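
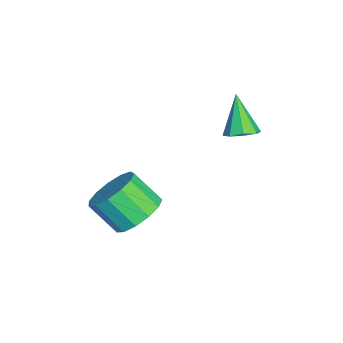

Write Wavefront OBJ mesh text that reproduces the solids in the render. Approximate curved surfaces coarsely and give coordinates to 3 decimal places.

v 1.567 -1.175 0.792
v 2.094 -1.848 0.354
v 1.761 -2.757 1.351
v 1.233 -2.085 1.788
v 2.426 -1.593 0.697
v 2.092 -2.503 1.694
v 2.485 -1.206 1.07
v 2.151 -2.116 2.067
v 2.252 -0.809 1.355
v 1.919 -1.719 2.352
v 1.802 -0.528 1.461
v 1.469 -1.438 2.457
v 1.277 -0.453 1.354
v 0.944 -1.362 2.351
v 0.844 -0.607 1.069
v 0.511 -1.516 2.065
v 0.641 -0.941 0.695
v 0.307 -1.851 1.692
v 0.731 -1.35 0.353
v 0.398 -2.259 1.35
v 1.087 -1.703 0.149
v 0.753 -2.613 1.146
v 1.595 -1.889 0.15
v 1.261 -2.798 1.147
v -1.794 2.006 2.221
v -1.49 2.5 2.491
v -2.626 1.774 3.579
v -1.901 2.636 2.263
v -2.25 2.403 2.01
v -2.332 1.938 1.88
v -2.099 1.513 1.95
v -1.687 1.377 2.178
v -1.339 1.61 2.431
v -1.257 2.075 2.561
f 2 1 5
f 2 5 3
f 3 5 6
f 3 6 4
f 5 1 7
f 5 7 6
f 6 7 8
f 6 8 4
f 7 1 9
f 7 9 8
f 8 9 10
f 8 10 4
f 9 1 11
f 9 11 10
f 10 11 12
f 10 12 4
f 11 1 13
f 11 13 12
f 12 13 14
f 12 14 4
f 13 1 15
f 13 15 14
f 14 15 16
f 14 16 4
f 15 1 17
f 15 17 16
f 16 17 18
f 16 18 4
f 17 1 19
f 17 19 18
f 18 19 20
f 18 20 4
f 19 1 21
f 19 21 20
f 20 21 22
f 20 22 4
f 21 1 23
f 21 23 22
f 22 23 24
f 22 24 4
f 23 1 2
f 23 2 24
f 24 2 3
f 24 3 4
f 26 25 28
f 26 28 27
f 28 25 29
f 28 29 27
f 29 25 30
f 29 30 27
f 30 25 31
f 30 31 27
f 31 25 32
f 31 32 27
f 32 25 33
f 32 33 27
f 33 25 34
f 33 34 27
f 34 25 26
f 34 26 27



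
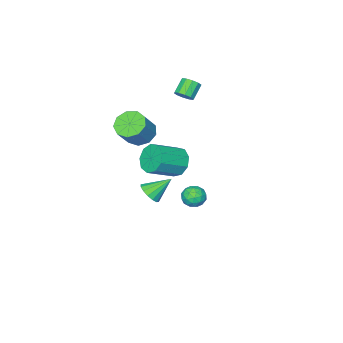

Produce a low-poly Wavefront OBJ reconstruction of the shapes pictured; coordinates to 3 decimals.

v -0.14 -2.964 -4.394
v 0.295 -3.251 -3.761
v -1.24 -2.276 -3.326
v 0.457 -2.867 -3.841
v 0.46 -2.51 -4.069
v 0.301 -2.274 -4.384
v 0.025 -2.223 -4.702
v -0.296 -2.37 -4.937
v -0.575 -2.677 -5.027
v -0.738 -3.061 -4.947
v -0.741 -3.419 -4.718
v -0.582 -3.655 -4.403
v -0.305 -3.706 -4.085
v 0.015 -3.558 -3.85
v -2.591 -2.634 3.045
v -2.191 -2.984 3.381
v -3.008 -3.197 4.132
v -3.409 -2.846 3.795
v -2.168 -2.618 3.51
v -2.985 -2.83 4.261
v -2.306 -2.257 3.461
v -3.123 -2.47 4.212
v -2.554 -2.041 3.253
v -3.371 -2.253 4.004
v -2.816 -2.05 2.965
v -3.633 -2.263 3.716
v -2.992 -2.283 2.708
v -3.809 -2.496 3.459
v -3.015 -2.65 2.579
v -3.832 -2.862 3.33
v -2.877 -3.01 2.628
v -3.694 -3.223 3.379
v -2.629 -3.227 2.836
v -3.446 -3.439 3.587
v -2.367 -3.217 3.124
v -3.184 -3.43 3.875
v 2.562 2.162 2.277
v 3.061 2.388 1.464
v 4.656 1.984 2.331
v 4.158 1.758 3.143
v 2.99 2.932 1.848
v 4.586 2.529 2.715
v 2.719 3.117 2.433
v 4.314 2.713 3.3
v 2.375 2.854 2.944
v 3.97 2.45 3.811
v 2.118 2.268 3.144
v 3.713 1.864 4.01
v 2.069 1.632 2.937
v 3.665 1.228 3.804
v 2.251 1.244 2.422
v 3.847 0.84 3.288
v 2.579 1.286 1.838
v 4.174 0.882 2.705
v 2.899 1.737 1.46
v 4.494 1.334 2.327
v -0.335 -3.905 0.366
v 0.238 -4.676 0.054
v 1.309 -4.425 1.402
v 0.735 -3.655 1.714
v 0.459 -4.086 -0.231
v 1.53 -3.836 1.118
v 0.309 -3.412 -0.237
v 1.379 -3.162 1.112
v -0.143 -2.969 0.04
v 0.927 -2.718 1.388
v -0.685 -2.963 0.468
v 0.385 -2.713 1.817
v -1.063 -3.399 0.849
v 0.007 -3.148 2.198
v -1.1 -4.071 1.004
v -0.03 -3.821 2.352
v -0.78 -4.666 0.86
v 0.291 -4.415 2.208
v -0.251 -4.905 0.484
v 0.819 -4.654 1.833
v 3.136 4.209 1.138
v 3.533 4.305 0.513
v 2.427 3.415 0.567
v 2.824 3.511 -0.058
v 3.13 3.166 0.528
v 3.568 3.657 0.882
v 2.392 4.063 0.198
v 2.83 4.554 0.552
v 3.072 4.215 -0.068
v 3.529 3.661 0.136
v 2.431 4.059 0.944
v 2.888 3.505 1.148
v 3.397 4.327 0.876
v 2.563 3.393 0.204
v 2.743 3.191 0.549
v 2.976 3.247 0.182
v 3.418 3.946 1.092
v 3.651 4.002 0.725
v 3.414 3.333 0.734
v 2.309 3.718 0.355
v 2.542 3.774 -0.012
v 2.984 4.473 0.898
v 3.217 4.529 0.531
v 2.546 4.387 0.346
v 3.359 4.33 0.167
v 2.942 3.864 -0.169
v 2.688 4.188 -0.018
v 2.946 4.477 0.189
v 3.627 4.004 0.287
v 3.211 3.538 -0.049
v 3.391 3.335 0.296
v 3.648 3.623 0.503
v 3.357 3.951 -0.055
v 2.749 4.182 1.129
v 2.333 3.716 0.793
v 2.312 4.097 0.577
v 2.569 4.385 0.784
v 3.018 3.856 1.249
v 2.601 3.39 0.913
v 3.014 3.243 0.891
v 3.272 3.532 1.098
v 2.603 3.769 1.135
f 2 1 4
f 2 4 3
f 4 1 5
f 4 5 3
f 5 1 6
f 5 6 3
f 6 1 7
f 6 7 3
f 7 1 8
f 7 8 3
f 8 1 9
f 8 9 3
f 9 1 10
f 9 10 3
f 10 1 11
f 10 11 3
f 11 1 12
f 11 12 3
f 12 1 13
f 12 13 3
f 13 1 14
f 13 14 3
f 14 1 2
f 14 2 3
f 16 15 19
f 16 19 17
f 17 19 20
f 17 20 18
f 19 15 21
f 19 21 20
f 20 21 22
f 20 22 18
f 21 15 23
f 21 23 22
f 22 23 24
f 22 24 18
f 23 15 25
f 23 25 24
f 24 25 26
f 24 26 18
f 25 15 27
f 25 27 26
f 26 27 28
f 26 28 18
f 27 15 29
f 27 29 28
f 28 29 30
f 28 30 18
f 29 15 31
f 29 31 30
f 30 31 32
f 30 32 18
f 31 15 33
f 31 33 32
f 32 33 34
f 32 34 18
f 33 15 35
f 33 35 34
f 34 35 36
f 34 36 18
f 35 15 16
f 35 16 36
f 36 16 17
f 36 17 18
f 38 37 41
f 38 41 39
f 39 41 42
f 39 42 40
f 41 37 43
f 41 43 42
f 42 43 44
f 42 44 40
f 43 37 45
f 43 45 44
f 44 45 46
f 44 46 40
f 45 37 47
f 45 47 46
f 46 47 48
f 46 48 40
f 47 37 49
f 47 49 48
f 48 49 50
f 48 50 40
f 49 37 51
f 49 51 50
f 50 51 52
f 50 52 40
f 51 37 53
f 51 53 52
f 52 53 54
f 52 54 40
f 53 37 55
f 53 55 54
f 54 55 56
f 54 56 40
f 55 37 38
f 55 38 56
f 56 38 39
f 56 39 40
f 58 57 61
f 58 61 59
f 59 61 62
f 59 62 60
f 61 57 63
f 61 63 62
f 62 63 64
f 62 64 60
f 63 57 65
f 63 65 64
f 64 65 66
f 64 66 60
f 65 57 67
f 65 67 66
f 66 67 68
f 66 68 60
f 67 57 69
f 67 69 68
f 68 69 70
f 68 70 60
f 69 57 71
f 69 71 70
f 70 71 72
f 70 72 60
f 71 57 73
f 71 73 72
f 72 73 74
f 72 74 60
f 73 57 75
f 73 75 74
f 74 75 76
f 74 76 60
f 75 57 58
f 75 58 76
f 76 58 59
f 76 59 60
f 77 114 93
f 114 88 117
f 93 117 82
f 114 117 93
f 77 93 89
f 93 82 94
f 89 94 78
f 93 94 89
f 77 89 98
f 89 78 99
f 98 99 84
f 89 99 98
f 77 98 110
f 98 84 113
f 110 113 87
f 98 113 110
f 77 110 114
f 110 87 118
f 114 118 88
f 110 118 114
f 78 94 105
f 94 82 108
f 105 108 86
f 94 108 105
f 82 117 95
f 117 88 116
f 95 116 81
f 117 116 95
f 88 118 115
f 118 87 111
f 115 111 79
f 118 111 115
f 87 113 112
f 113 84 100
f 112 100 83
f 113 100 112
f 84 99 104
f 99 78 101
f 104 101 85
f 99 101 104
f 80 106 92
f 106 86 107
f 92 107 81
f 106 107 92
f 80 92 90
f 92 81 91
f 90 91 79
f 92 91 90
f 80 90 97
f 90 79 96
f 97 96 83
f 90 96 97
f 80 97 102
f 97 83 103
f 102 103 85
f 97 103 102
f 80 102 106
f 102 85 109
f 106 109 86
f 102 109 106
f 81 107 95
f 107 86 108
f 95 108 82
f 107 108 95
f 79 91 115
f 91 81 116
f 115 116 88
f 91 116 115
f 83 96 112
f 96 79 111
f 112 111 87
f 96 111 112
f 85 103 104
f 103 83 100
f 104 100 84
f 103 100 104
f 86 109 105
f 109 85 101
f 105 101 78
f 109 101 105



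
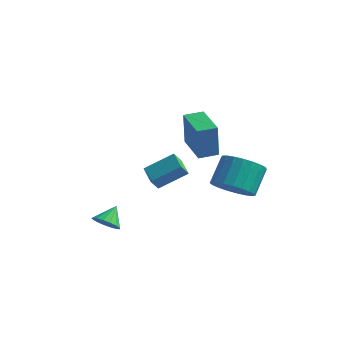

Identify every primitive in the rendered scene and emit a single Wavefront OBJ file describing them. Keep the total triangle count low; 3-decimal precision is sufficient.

v -0.258 -3.672 -2.337
v 0.06 -3.256 -2.816
v -0.262 -2.848 -1.623
v -0.272 -3.208 -2.873
v -0.6 -3.266 -2.808
v -0.85 -3.417 -2.635
v -0.965 -3.626 -2.393
v -0.917 -3.846 -2.138
v -0.719 -4.027 -1.929
v -0.415 -4.126 -1.813
v -0.076 -4.121 -1.818
v 0.222 -4.013 -1.941
v 0.41 -3.827 -2.154
v 0.445 -3.606 -2.41
v 0.318 -3.4 -2.649
v 3.62 0.712 -0.988
v 4.657 0.519 -0.711
v 4.556 1.636 0.445
v 3.52 1.828 0.168
v 4.702 0.845 -1.022
v 4.601 1.962 0.133
v 4.56 1.148 -1.328
v 4.459 2.265 -0.172
v 4.255 1.376 -1.574
v 4.154 2.493 -0.419
v 3.841 1.488 -1.72
v 3.74 2.605 -0.564
v 3.389 1.467 -1.738
v 3.288 2.584 -0.583
v 2.976 1.315 -1.627
v 2.875 2.432 -0.472
v 2.675 1.058 -1.406
v 2.575 2.175 -0.25
v 2.538 0.742 -1.112
v 2.437 1.859 0.044
v 2.588 0.42 -0.796
v 2.487 1.537 0.359
v 2.816 0.149 -0.514
v 2.715 1.266 0.641
v 3.183 -0.025 -0.313
v 3.082 1.092 0.842
v 3.626 -0.072 -0.23
v 3.525 1.045 0.926
v 4.068 0.017 -0.277
v 3.967 1.134 0.878
v 4.433 0.226 -0.447
v 4.332 1.343 0.708
v -1.19 1.796 -3.148
v -1.313 1.343 -2.5
v -2.048 2.453 -2.851
v -2.171 1.999 -2.204
v -0.129 2.781 -2.256
v -0.252 2.327 -1.609
v -0.987 3.437 -1.96
v -1.11 2.984 -1.312
v 1.45 0.076 1.724
v 1.465 -0.064 3.498
v 2.025 0.843 1.779
v 2.04 0.703 3.554
v 2.9 -1.003 1.626
v 2.915 -1.143 3.401
v 3.475 -0.236 1.682
v 3.49 -0.376 3.456
f 2 1 4
f 2 4 3
f 4 1 5
f 4 5 3
f 5 1 6
f 5 6 3
f 6 1 7
f 6 7 3
f 7 1 8
f 7 8 3
f 8 1 9
f 8 9 3
f 9 1 10
f 9 10 3
f 10 1 11
f 10 11 3
f 11 1 12
f 11 12 3
f 12 1 13
f 12 13 3
f 13 1 14
f 13 14 3
f 14 1 15
f 14 15 3
f 15 1 2
f 15 2 3
f 17 16 20
f 17 20 18
f 18 20 21
f 18 21 19
f 20 16 22
f 20 22 21
f 21 22 23
f 21 23 19
f 22 16 24
f 22 24 23
f 23 24 25
f 23 25 19
f 24 16 26
f 24 26 25
f 25 26 27
f 25 27 19
f 26 16 28
f 26 28 27
f 27 28 29
f 27 29 19
f 28 16 30
f 28 30 29
f 29 30 31
f 29 31 19
f 30 16 32
f 30 32 31
f 31 32 33
f 31 33 19
f 32 16 34
f 32 34 33
f 33 34 35
f 33 35 19
f 34 16 36
f 34 36 35
f 35 36 37
f 35 37 19
f 36 16 38
f 36 38 37
f 37 38 39
f 37 39 19
f 38 16 40
f 38 40 39
f 39 40 41
f 39 41 19
f 40 16 42
f 40 42 41
f 41 42 43
f 41 43 19
f 42 16 44
f 42 44 43
f 43 44 45
f 43 45 19
f 44 16 46
f 44 46 45
f 45 46 47
f 45 47 19
f 46 16 17
f 46 17 47
f 47 17 18
f 47 18 19
f 49 51 48
f 52 49 48
f 48 51 50
f 50 52 48
f 49 55 51
f 53 49 52
f 53 55 49
f 51 55 50
f 54 52 50
f 50 55 54
f 54 53 52
f 55 53 54
f 57 59 56
f 60 57 56
f 56 59 58
f 58 60 56
f 57 63 59
f 61 57 60
f 61 63 57
f 59 63 58
f 62 60 58
f 58 63 62
f 62 61 60
f 63 61 62



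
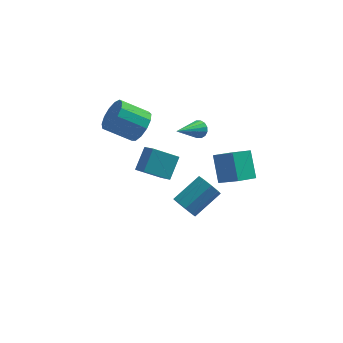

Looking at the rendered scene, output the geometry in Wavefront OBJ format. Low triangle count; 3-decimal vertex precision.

v -2.059 2.505 -1.779
v -1.558 3.606 -0.731
v -2.572 3.264 -2.331
v -2.072 4.365 -1.284
v -0.608 2.775 -2.756
v -0.108 3.876 -1.709
v -1.122 3.534 -3.309
v -0.621 4.635 -2.261
v 0.977 2.383 2.136
v 1.299 2.458 2.624
v -0.217 1.057 3.124
v 1.079 2.669 2.642
v 0.831 2.803 2.524
v 0.623 2.825 2.302
v 0.509 2.729 2.035
v 0.521 2.54 1.796
v 0.655 2.309 1.647
v 0.875 2.098 1.63
v 1.122 1.963 1.748
v 1.331 1.941 1.97
v 1.444 2.038 2.236
v 1.433 2.227 2.476
v -2.236 3.943 0.945
v -1.668 4.2 1.827
v -3.277 4.214 2.857
v -3.844 3.957 1.975
v -1.83 4.726 1.568
v -3.438 4.741 2.598
v -2.12 5.004 1.111
v -3.728 5.018 2.141
v -2.447 4.944 0.601
v -4.055 4.959 1.631
v -2.707 4.567 0.2
v -4.315 4.582 1.231
v -2.818 3.992 0.036
v -4.426 4.006 1.066
v -2.743 3.401 0.161
v -4.352 3.415 1.191
v -2.508 2.982 0.534
v -4.116 2.996 1.564
v -2.186 2.868 1.038
v -3.794 2.882 2.068
v -1.88 3.095 1.512
v -3.488 3.11 2.542
v -1.687 3.592 1.806
v -3.295 3.606 2.837
v 0.204 0.562 -3.146
v 0.676 -0.126 -3.052
v 2.067 0.969 -2.019
v 1.596 1.658 -2.114
v 0.821 0.146 -3.536
v 2.213 1.242 -2.503
v 0.678 0.614 -3.838
v 2.069 1.709 -2.806
v 0.313 1.057 -3.817
v 1.704 2.152 -2.784
v -0.103 1.269 -3.481
v 1.288 2.364 -2.449
v -0.375 1.15 -2.989
v 1.016 2.245 -1.957
v -0.376 0.756 -2.571
v 1.015 1.852 -1.538
v -0.105 0.272 -2.422
v 1.286 1.367 -1.389
v 0.31 -0.077 -2.611
v 1.702 1.019 -1.579
v 2.022 -3.376 2.842
v 3.014 -4.049 3.658
v 1.735 -2.256 4.115
v 2.727 -2.929 4.931
v 2.973 -2.571 2.349
v 3.965 -3.244 3.165
v 2.686 -1.451 3.622
v 3.678 -2.124 4.438
f 2 4 1
f 5 2 1
f 1 4 3
f 3 5 1
f 2 8 4
f 6 2 5
f 6 8 2
f 4 8 3
f 7 5 3
f 3 8 7
f 7 6 5
f 8 6 7
f 10 9 12
f 10 12 11
f 12 9 13
f 12 13 11
f 13 9 14
f 13 14 11
f 14 9 15
f 14 15 11
f 15 9 16
f 15 16 11
f 16 9 17
f 16 17 11
f 17 9 18
f 17 18 11
f 18 9 19
f 18 19 11
f 19 9 20
f 19 20 11
f 20 9 21
f 20 21 11
f 21 9 22
f 21 22 11
f 22 9 10
f 22 10 11
f 24 23 27
f 24 27 25
f 25 27 28
f 25 28 26
f 27 23 29
f 27 29 28
f 28 29 30
f 28 30 26
f 29 23 31
f 29 31 30
f 30 31 32
f 30 32 26
f 31 23 33
f 31 33 32
f 32 33 34
f 32 34 26
f 33 23 35
f 33 35 34
f 34 35 36
f 34 36 26
f 35 23 37
f 35 37 36
f 36 37 38
f 36 38 26
f 37 23 39
f 37 39 38
f 38 39 40
f 38 40 26
f 39 23 41
f 39 41 40
f 40 41 42
f 40 42 26
f 41 23 43
f 41 43 42
f 42 43 44
f 42 44 26
f 43 23 45
f 43 45 44
f 44 45 46
f 44 46 26
f 45 23 24
f 45 24 46
f 46 24 25
f 46 25 26
f 48 47 51
f 48 51 49
f 49 51 52
f 49 52 50
f 51 47 53
f 51 53 52
f 52 53 54
f 52 54 50
f 53 47 55
f 53 55 54
f 54 55 56
f 54 56 50
f 55 47 57
f 55 57 56
f 56 57 58
f 56 58 50
f 57 47 59
f 57 59 58
f 58 59 60
f 58 60 50
f 59 47 61
f 59 61 60
f 60 61 62
f 60 62 50
f 61 47 63
f 61 63 62
f 62 63 64
f 62 64 50
f 63 47 65
f 63 65 64
f 64 65 66
f 64 66 50
f 65 47 48
f 65 48 66
f 66 48 49
f 66 49 50
f 68 70 67
f 71 68 67
f 67 70 69
f 69 71 67
f 68 74 70
f 72 68 71
f 72 74 68
f 70 74 69
f 73 71 69
f 69 74 73
f 73 72 71
f 74 72 73



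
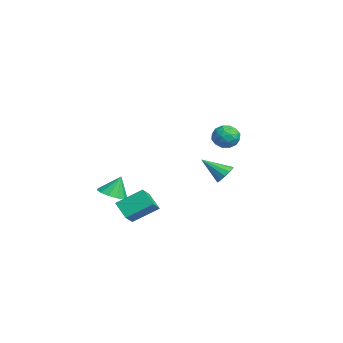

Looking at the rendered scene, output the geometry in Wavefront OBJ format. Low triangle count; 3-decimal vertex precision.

v -2.798 4.338 -2.562
v -2.498 3.837 -3.001
v -3.342 3.062 -1.478
v -2.207 3.943 -2.73
v -2.104 4.174 -2.406
v -2.22 4.457 -2.131
v -2.52 4.702 -1.994
v -2.909 4.832 -2.036
v -3.261 4.804 -2.246
v -3.467 4.629 -2.555
v -3.46 4.361 -2.867
v -3.243 4.086 -3.082
v -2.885 3.89 -3.132
v 1.742 3.419 1.514
v 2.248 3.972 1.87
v 2.192 2.468 2.35
v 2.698 3.021 2.706
v 1.876 3.084 2.808
v 1.598 3.672 2.291
v 2.842 2.768 1.929
v 2.564 3.356 1.412
v 2.928 3.57 2.127
v 2.331 3.765 2.671
v 2.109 2.675 1.549
v 1.512 2.87 2.093
v 1.955 3.779 1.619
v 2.485 2.661 2.601
v 2.002 2.698 2.661
v 2.299 3.023 2.871
v 1.573 3.602 1.866
v 1.871 3.928 2.076
v 1.652 3.406 2.627
v 2.569 2.512 2.144
v 2.867 2.838 2.354
v 2.141 3.417 1.349
v 2.438 3.742 1.559
v 2.788 3.034 1.593
v 2.653 3.868 1.979
v 2.917 3.309 2.47
v 3.002 3.16 2.013
v 2.838 3.506 1.709
v 2.302 3.983 2.299
v 2.566 3.424 2.79
v 2.083 3.461 2.85
v 1.92 3.806 2.546
v 2.701 3.746 2.449
v 1.874 3.016 1.43
v 2.138 2.457 1.921
v 2.52 2.634 1.674
v 2.357 2.979 1.37
v 1.523 3.131 1.75
v 1.787 2.572 2.241
v 1.602 2.934 2.511
v 1.438 3.28 2.207
v 1.739 2.694 1.771
v -3.421 -2.04 -3.819
v -2.503 -1.891 -3.826
v -3.499 -1.5 -2.541
v -2.725 -1.459 -4.023
v -3.167 -1.211 -4.155
v -3.69 -1.227 -4.18
v -4.128 -1.501 -4.09
v -4.341 -1.946 -3.915
v -4.263 -2.421 -3.709
v -3.917 -2.776 -3.538
v -3.413 -2.897 -3.456
v -2.913 -2.746 -3.49
v -2.573 -2.371 -3.628
v 2.981 -2.515 -2.381
v 3.774 -2.997 -1.737
v 3.109 -1.086 -1.47
v 3.903 -1.568 -0.825
v 3.837 -2.112 -3.135
v 4.631 -2.594 -2.49
v 3.966 -0.683 -2.223
v 4.759 -1.165 -1.579
f 2 1 4
f 2 4 3
f 4 1 5
f 4 5 3
f 5 1 6
f 5 6 3
f 6 1 7
f 6 7 3
f 7 1 8
f 7 8 3
f 8 1 9
f 8 9 3
f 9 1 10
f 9 10 3
f 10 1 11
f 10 11 3
f 11 1 12
f 11 12 3
f 12 1 13
f 12 13 3
f 13 1 2
f 13 2 3
f 14 51 30
f 51 25 54
f 30 54 19
f 51 54 30
f 14 30 26
f 30 19 31
f 26 31 15
f 30 31 26
f 14 26 35
f 26 15 36
f 35 36 21
f 26 36 35
f 14 35 47
f 35 21 50
f 47 50 24
f 35 50 47
f 14 47 51
f 47 24 55
f 51 55 25
f 47 55 51
f 15 31 42
f 31 19 45
f 42 45 23
f 31 45 42
f 19 54 32
f 54 25 53
f 32 53 18
f 54 53 32
f 25 55 52
f 55 24 48
f 52 48 16
f 55 48 52
f 24 50 49
f 50 21 37
f 49 37 20
f 50 37 49
f 21 36 41
f 36 15 38
f 41 38 22
f 36 38 41
f 17 43 29
f 43 23 44
f 29 44 18
f 43 44 29
f 17 29 27
f 29 18 28
f 27 28 16
f 29 28 27
f 17 27 34
f 27 16 33
f 34 33 20
f 27 33 34
f 17 34 39
f 34 20 40
f 39 40 22
f 34 40 39
f 17 39 43
f 39 22 46
f 43 46 23
f 39 46 43
f 18 44 32
f 44 23 45
f 32 45 19
f 44 45 32
f 16 28 52
f 28 18 53
f 52 53 25
f 28 53 52
f 20 33 49
f 33 16 48
f 49 48 24
f 33 48 49
f 22 40 41
f 40 20 37
f 41 37 21
f 40 37 41
f 23 46 42
f 46 22 38
f 42 38 15
f 46 38 42
f 57 56 59
f 57 59 58
f 59 56 60
f 59 60 58
f 60 56 61
f 60 61 58
f 61 56 62
f 61 62 58
f 62 56 63
f 62 63 58
f 63 56 64
f 63 64 58
f 64 56 65
f 64 65 58
f 65 56 66
f 65 66 58
f 66 56 67
f 66 67 58
f 67 56 68
f 67 68 58
f 68 56 57
f 68 57 58
f 70 72 69
f 73 70 69
f 69 72 71
f 71 73 69
f 70 76 72
f 74 70 73
f 74 76 70
f 72 76 71
f 75 73 71
f 71 76 75
f 75 74 73
f 76 74 75



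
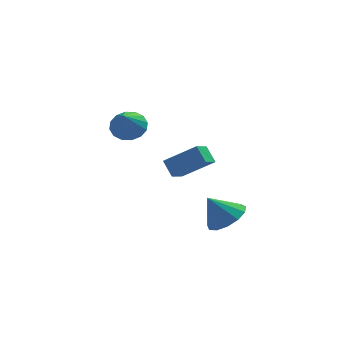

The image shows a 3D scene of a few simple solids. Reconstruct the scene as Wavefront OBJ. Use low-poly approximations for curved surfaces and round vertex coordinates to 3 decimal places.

v -1.213 3.337 2.56
v -0.53 3.657 3.013
v -1.487 2.223 3.76
v -0.889 3.898 3.156
v -1.335 3.989 3.138
v -1.748 3.906 2.966
v -2.018 3.669 2.685
v -2.072 3.344 2.371
v -1.896 3.017 2.107
v -1.537 2.776 1.965
v -1.091 2.685 1.982
v -0.678 2.769 2.154
v -0.408 3.005 2.435
v -0.354 3.33 2.75
v 2.084 0.722 1.539
v 1.723 1.314 2.217
v 0.623 1.025 0.496
v 0.262 1.617 1.175
v 2.578 1.543 1.085
v 2.217 2.135 1.764
v 1.117 1.846 0.043
v 0.756 2.438 0.721
v 2.787 -2.316 -0.242
v 3.519 -2.752 0.299
v 1.953 -2.244 0.942
v 3.61 -2.191 0.329
v 3.439 -1.67 0.178
v 3.062 -1.354 -0.107
v 2.596 -1.343 -0.435
v 2.192 -1.641 -0.702
v 1.976 -2.154 -0.822
v 2.017 -2.718 -0.759
v 2.303 -3.154 -0.531
v 2.742 -3.325 -0.212
v 3.196 -3.175 0.098
f 2 1 4
f 2 4 3
f 4 1 5
f 4 5 3
f 5 1 6
f 5 6 3
f 6 1 7
f 6 7 3
f 7 1 8
f 7 8 3
f 8 1 9
f 8 9 3
f 9 1 10
f 9 10 3
f 10 1 11
f 10 11 3
f 11 1 12
f 11 12 3
f 12 1 13
f 12 13 3
f 13 1 14
f 13 14 3
f 14 1 2
f 14 2 3
f 16 18 15
f 19 16 15
f 15 18 17
f 17 19 15
f 16 22 18
f 20 16 19
f 20 22 16
f 18 22 17
f 21 19 17
f 17 22 21
f 21 20 19
f 22 20 21
f 24 23 26
f 24 26 25
f 26 23 27
f 26 27 25
f 27 23 28
f 27 28 25
f 28 23 29
f 28 29 25
f 29 23 30
f 29 30 25
f 30 23 31
f 30 31 25
f 31 23 32
f 31 32 25
f 32 23 33
f 32 33 25
f 33 23 34
f 33 34 25
f 34 23 35
f 34 35 25
f 35 23 24
f 35 24 25



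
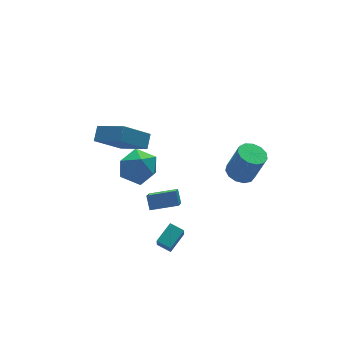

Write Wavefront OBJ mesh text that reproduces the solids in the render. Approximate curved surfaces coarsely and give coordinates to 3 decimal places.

v -1.92 4.436 -1.945
v -0.749 4.105 -2.021
v -2.431 2.555 -1.639
v -1.26 2.224 -1.715
v -1.647 2.879 -0.763
v -1.331 4.042 -0.952
v -1.849 2.618 -2.708
v -1.533 3.781 -2.897
v -0.704 2.982 -2.493
v -0.58 3.143 -1.291
v -2.6 3.517 -2.369
v -2.476 3.678 -1.167
v 1.158 -2.538 1.409
v 1.731 -3.039 1.133
v 2.196 -3.443 2.836
v 1.622 -2.942 3.111
v 1.928 -2.63 1.177
v 2.393 -3.033 2.879
v 1.88 -2.191 1.294
v 2.345 -2.595 2.996
v 1.603 -1.863 1.447
v 2.068 -2.266 3.15
v 1.185 -1.749 1.589
v 1.649 -2.152 3.291
v 0.757 -1.885 1.673
v 1.222 -2.289 3.375
v 0.457 -2.229 1.673
v 0.922 -2.633 3.376
v 0.379 -2.671 1.59
v 0.844 -3.075 3.292
v 0.549 -3.071 1.449
v 1.013 -3.474 3.151
v 0.911 -3.301 1.295
v 1.376 -3.705 2.997
v 1.352 -3.29 1.178
v 1.817 -3.693 2.88
v -1.286 -0.509 -2.026
v -1.14 0.085 -1.366
v -2.659 0.165 -2.33
v -2.514 0.76 -1.67
v -0.626 0.4 -2.99
v -0.481 0.995 -2.33
v -2 1.075 -3.294
v -1.854 1.669 -2.634
v -3.305 -3.165 -2.55
v -3.514 -3.513 -1.781
v -3.716 -2.472 -2.348
v -3.924 -2.821 -1.579
v -2.236 -2.679 -2.041
v -2.444 -3.028 -1.272
v -2.646 -1.987 -1.839
v -2.855 -2.335 -1.07
v -1.308 2.802 0.056
v -2.86 2.889 1.408
v -2.048 4.409 -0.897
v -3.6 4.496 0.455
v -0.78 3.384 0.625
v -2.332 3.471 1.977
v -1.52 4.991 -0.328
v -3.072 5.078 1.024
f 1 12 6
f 1 6 2
f 1 2 8
f 1 8 11
f 1 11 12
f 2 6 10
f 6 12 5
f 12 11 3
f 11 8 7
f 8 2 9
f 4 10 5
f 4 5 3
f 4 3 7
f 4 7 9
f 4 9 10
f 5 10 6
f 3 5 12
f 7 3 11
f 9 7 8
f 10 9 2
f 14 13 17
f 14 17 15
f 15 17 18
f 15 18 16
f 17 13 19
f 17 19 18
f 18 19 20
f 18 20 16
f 19 13 21
f 19 21 20
f 20 21 22
f 20 22 16
f 21 13 23
f 21 23 22
f 22 23 24
f 22 24 16
f 23 13 25
f 23 25 24
f 24 25 26
f 24 26 16
f 25 13 27
f 25 27 26
f 26 27 28
f 26 28 16
f 27 13 29
f 27 29 28
f 28 29 30
f 28 30 16
f 29 13 31
f 29 31 30
f 30 31 32
f 30 32 16
f 31 13 33
f 31 33 32
f 32 33 34
f 32 34 16
f 33 13 35
f 33 35 34
f 34 35 36
f 34 36 16
f 35 13 14
f 35 14 36
f 36 14 15
f 36 15 16
f 38 40 37
f 41 38 37
f 37 40 39
f 39 41 37
f 38 44 40
f 42 38 41
f 42 44 38
f 40 44 39
f 43 41 39
f 39 44 43
f 43 42 41
f 44 42 43
f 46 48 45
f 49 46 45
f 45 48 47
f 47 49 45
f 46 52 48
f 50 46 49
f 50 52 46
f 48 52 47
f 51 49 47
f 47 52 51
f 51 50 49
f 52 50 51
f 54 56 53
f 57 54 53
f 53 56 55
f 55 57 53
f 54 60 56
f 58 54 57
f 58 60 54
f 56 60 55
f 59 57 55
f 55 60 59
f 59 58 57
f 60 58 59



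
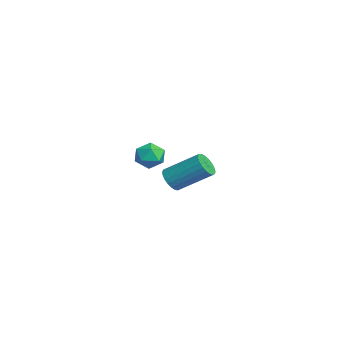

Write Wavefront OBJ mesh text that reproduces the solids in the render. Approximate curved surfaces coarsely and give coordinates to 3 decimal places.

v 3.381 -1.515 3.028
v 4.051 -1.351 3.339
v 3.809 -2.609 2.681
v 4.479 -2.445 2.992
v 3.875 -2.56 3.433
v 3.61 -1.884 3.648
v 4.25 -2.076 2.372
v 3.985 -1.4 2.587
v 4.588 -1.699 2.934
v 4.356 -1.997 3.59
v 3.504 -1.963 2.43
v 3.272 -2.261 3.086
v -2.275 0.135 -1.326
v -1.864 0.366 -1.857
v -1.255 1.935 -0.706
v -1.665 1.705 -0.174
v -2.119 0.505 -1.912
v -1.51 2.074 -0.76
v -2.401 0.58 -1.865
v -1.791 2.149 -0.713
v -2.661 0.578 -1.725
v -2.051 2.147 -0.573
v -2.854 0.499 -1.516
v -2.244 2.069 -0.364
v -2.947 0.358 -1.274
v -2.337 1.928 -0.122
v -2.924 0.178 -1.041
v -2.314 1.748 0.111
v -2.788 -0.009 -0.857
v -2.179 1.56 0.294
v -2.564 -0.172 -0.755
v -1.955 1.398 0.397
v -2.29 -0.281 -0.751
v -1.68 1.289 0.401
v -2.013 -0.318 -0.846
v -1.403 1.251 0.305
v -1.781 -0.277 -1.025
v -1.172 1.292 0.127
v -1.635 -0.165 -1.255
v -1.026 1.405 -0.104
v -1.6 -0.001 -1.498
v -0.99 1.569 -0.346
v -1.681 0.187 -1.711
v -1.071 1.757 -0.559
f 1 12 6
f 1 6 2
f 1 2 8
f 1 8 11
f 1 11 12
f 2 6 10
f 6 12 5
f 12 11 3
f 11 8 7
f 8 2 9
f 4 10 5
f 4 5 3
f 4 3 7
f 4 7 9
f 4 9 10
f 5 10 6
f 3 5 12
f 7 3 11
f 9 7 8
f 10 9 2
f 14 13 17
f 14 17 15
f 15 17 18
f 15 18 16
f 17 13 19
f 17 19 18
f 18 19 20
f 18 20 16
f 19 13 21
f 19 21 20
f 20 21 22
f 20 22 16
f 21 13 23
f 21 23 22
f 22 23 24
f 22 24 16
f 23 13 25
f 23 25 24
f 24 25 26
f 24 26 16
f 25 13 27
f 25 27 26
f 26 27 28
f 26 28 16
f 27 13 29
f 27 29 28
f 28 29 30
f 28 30 16
f 29 13 31
f 29 31 30
f 30 31 32
f 30 32 16
f 31 13 33
f 31 33 32
f 32 33 34
f 32 34 16
f 33 13 35
f 33 35 34
f 34 35 36
f 34 36 16
f 35 13 37
f 35 37 36
f 36 37 38
f 36 38 16
f 37 13 39
f 37 39 38
f 38 39 40
f 38 40 16
f 39 13 41
f 39 41 40
f 40 41 42
f 40 42 16
f 41 13 43
f 41 43 42
f 42 43 44
f 42 44 16
f 43 13 14
f 43 14 44
f 44 14 15
f 44 15 16



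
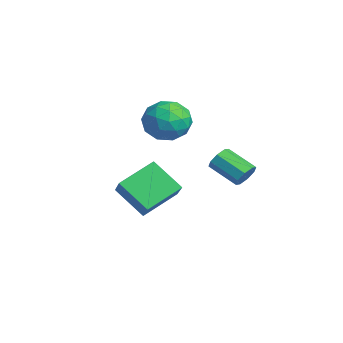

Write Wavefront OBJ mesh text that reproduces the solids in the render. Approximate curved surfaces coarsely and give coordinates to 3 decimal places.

v 3.212 2.638 -1.004
v 3.657 2.405 -0.591
v 2.532 1.55 0.138
v 2.088 1.782 -0.276
v 3.445 2.824 -0.427
v 2.32 1.969 0.302
v 3.097 3.134 -0.601
v 1.972 2.278 0.128
v 2.816 3.153 -1.011
v 1.691 2.298 -0.282
v 2.768 2.87 -1.418
v 1.643 2.015 -0.689
v 2.98 2.451 -1.582
v 1.855 1.596 -0.853
v 3.328 2.142 -1.408
v 2.203 1.286 -0.679
v 3.609 2.122 -0.998
v 2.484 1.267 -0.269
v -3.657 1.186 -0.321
v -3.173 1.799 0.63
v -2.007 0.081 -0.45
v -1.523 0.694 0.501
v -2.475 -0.064 0.679
v -3.495 0.618 0.758
v -1.685 1.262 -0.578
v -2.705 1.944 -0.499
v -1.954 1.845 0.471
v -2.442 1.026 1.247
v -2.738 0.854 -1.067
v -3.226 0.035 -0.291
v -3.56 1.589 0.166
v -1.62 0.291 0.014
v -2.179 -0.155 0.119
v -1.895 0.205 0.678
v -3.749 0.896 0.241
v -3.465 1.256 0.8
v -3.054 0.161 0.829
v -1.715 0.624 -0.62
v -1.431 0.984 -0.061
v -3.285 1.675 -0.498
v -3.001 2.035 0.061
v -2.126 1.719 -0.649
v -2.559 1.977 0.631
v -1.589 1.328 0.555
v -1.684 1.661 -0.079
v -2.284 2.063 -0.032
v -2.846 1.495 1.087
v -1.876 0.846 1.012
v -2.435 0.4 1.116
v -3.035 0.801 1.163
v -2.129 1.523 0.994
v -3.304 1.034 -0.832
v -2.334 0.385 -0.907
v -2.145 1.079 -0.983
v -2.745 1.48 -0.936
v -3.591 0.552 -0.375
v -2.621 -0.097 -0.451
v -2.896 -0.183 0.212
v -3.496 0.219 0.259
v -3.051 0.357 -0.814
v -1.298 -1.902 -3.31
v -1.806 -0.147 -2.448
v -0.125 -0.96 -4.535
v -0.634 0.795 -3.674
v -0.126 -2.055 -2.306
v -0.635 -0.3 -1.445
v 1.046 -1.113 -3.532
v 0.538 0.642 -2.67
f 2 1 5
f 2 5 3
f 3 5 6
f 3 6 4
f 5 1 7
f 5 7 6
f 6 7 8
f 6 8 4
f 7 1 9
f 7 9 8
f 8 9 10
f 8 10 4
f 9 1 11
f 9 11 10
f 10 11 12
f 10 12 4
f 11 1 13
f 11 13 12
f 12 13 14
f 12 14 4
f 13 1 15
f 13 15 14
f 14 15 16
f 14 16 4
f 15 1 17
f 15 17 16
f 16 17 18
f 16 18 4
f 17 1 2
f 17 2 18
f 18 2 3
f 18 3 4
f 19 56 35
f 56 30 59
f 35 59 24
f 56 59 35
f 19 35 31
f 35 24 36
f 31 36 20
f 35 36 31
f 19 31 40
f 31 20 41
f 40 41 26
f 31 41 40
f 19 40 52
f 40 26 55
f 52 55 29
f 40 55 52
f 19 52 56
f 52 29 60
f 56 60 30
f 52 60 56
f 20 36 47
f 36 24 50
f 47 50 28
f 36 50 47
f 24 59 37
f 59 30 58
f 37 58 23
f 59 58 37
f 30 60 57
f 60 29 53
f 57 53 21
f 60 53 57
f 29 55 54
f 55 26 42
f 54 42 25
f 55 42 54
f 26 41 46
f 41 20 43
f 46 43 27
f 41 43 46
f 22 48 34
f 48 28 49
f 34 49 23
f 48 49 34
f 22 34 32
f 34 23 33
f 32 33 21
f 34 33 32
f 22 32 39
f 32 21 38
f 39 38 25
f 32 38 39
f 22 39 44
f 39 25 45
f 44 45 27
f 39 45 44
f 22 44 48
f 44 27 51
f 48 51 28
f 44 51 48
f 23 49 37
f 49 28 50
f 37 50 24
f 49 50 37
f 21 33 57
f 33 23 58
f 57 58 30
f 33 58 57
f 25 38 54
f 38 21 53
f 54 53 29
f 38 53 54
f 27 45 46
f 45 25 42
f 46 42 26
f 45 42 46
f 28 51 47
f 51 27 43
f 47 43 20
f 51 43 47
f 62 64 61
f 65 62 61
f 61 64 63
f 63 65 61
f 62 68 64
f 66 62 65
f 66 68 62
f 64 68 63
f 67 65 63
f 63 68 67
f 67 66 65
f 68 66 67



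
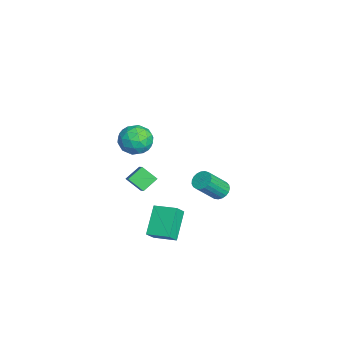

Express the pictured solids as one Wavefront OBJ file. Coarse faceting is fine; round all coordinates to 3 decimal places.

v 1.385 -2.222 0.041
v 1.014 -2.888 0.625
v 2.341 -2.151 0.73
v 1.969 -2.817 1.314
v 1.791 -2.883 -0.454
v 1.419 -3.549 0.13
v 2.746 -2.812 0.235
v 2.375 -3.478 0.819
v 2.483 -2.356 -3.302
v 1.326 -1.912 -2.197
v 3.059 -1.333 -3.109
v 1.903 -0.889 -2.004
v 2.937 -2.731 -2.676
v 1.781 -2.287 -1.571
v 3.514 -1.708 -2.483
v 2.357 -1.264 -1.378
v -1.48 1.154 -3.194
v -0.94 1.225 -3.364
v -0.441 0.277 -2.176
v -0.98 0.206 -2.006
v -0.968 1.403 -3.211
v -0.468 0.456 -2.022
v -1.083 1.539 -3.054
v -0.584 0.591 -1.866
v -1.268 1.607 -2.922
v -0.768 0.66 -1.733
v -1.488 1.598 -2.837
v -0.989 0.65 -1.648
v -1.708 1.511 -2.813
v -1.208 0.564 -1.625
v -1.888 1.363 -2.856
v -1.388 0.415 -1.667
v -1.997 1.179 -2.957
v -1.498 0.231 -1.768
v -2.017 0.99 -3.099
v -1.518 0.042 -1.91
v -1.944 0.83 -3.257
v -1.445 -0.118 -2.069
v -1.791 0.725 -3.405
v -1.291 -0.222 -2.217
v -1.584 0.695 -3.516
v -1.084 -0.253 -2.328
v -1.359 0.744 -3.572
v -0.859 -0.203 -2.383
v -1.155 0.864 -3.562
v -0.655 -0.083 -2.374
v -1.007 1.034 -3.489
v -0.507 0.087 -2.3
v 1.53 -2.813 3.734
v 1.848 -2.474 2.996
v 2.572 -3.766 3.744
v 2.89 -3.427 3.006
v 2.933 -2.972 3.749
v 2.289 -2.383 3.743
v 2.131 -3.857 2.997
v 1.487 -3.268 2.991
v 2.219 -3.119 2.54
v 2.715 -2.572 3.005
v 1.705 -3.668 3.735
v 2.201 -3.121 4.2
v 1.598 -2.56 3.364
v 2.822 -3.68 3.376
v 2.848 -3.413 3.813
v 3.035 -3.213 3.379
v 1.857 -2.506 3.803
v 2.044 -2.307 3.369
v 2.682 -2.6 3.812
v 2.376 -3.933 3.371
v 2.563 -3.734 2.937
v 1.385 -3.027 3.361
v 1.572 -2.827 2.927
v 1.738 -3.64 2.928
v 2.002 -2.739 2.662
v 2.615 -3.3 2.668
v 2.169 -3.553 2.663
v 1.79 -3.206 2.659
v 2.294 -2.418 2.935
v 2.906 -2.978 2.941
v 2.932 -2.711 3.378
v 2.553 -2.364 3.375
v 2.512 -2.797 2.668
v 1.514 -3.262 3.799
v 2.126 -3.822 3.805
v 1.867 -3.876 3.365
v 1.488 -3.529 3.362
v 1.805 -2.94 4.072
v 2.418 -3.501 4.078
v 2.63 -3.034 4.081
v 2.251 -2.687 4.077
v 1.908 -3.443 4.072
f 2 4 1
f 5 2 1
f 1 4 3
f 3 5 1
f 2 8 4
f 6 2 5
f 6 8 2
f 4 8 3
f 7 5 3
f 3 8 7
f 7 6 5
f 8 6 7
f 10 12 9
f 13 10 9
f 9 12 11
f 11 13 9
f 10 16 12
f 14 10 13
f 14 16 10
f 12 16 11
f 15 13 11
f 11 16 15
f 15 14 13
f 16 14 15
f 18 17 21
f 18 21 19
f 19 21 22
f 19 22 20
f 21 17 23
f 21 23 22
f 22 23 24
f 22 24 20
f 23 17 25
f 23 25 24
f 24 25 26
f 24 26 20
f 25 17 27
f 25 27 26
f 26 27 28
f 26 28 20
f 27 17 29
f 27 29 28
f 28 29 30
f 28 30 20
f 29 17 31
f 29 31 30
f 30 31 32
f 30 32 20
f 31 17 33
f 31 33 32
f 32 33 34
f 32 34 20
f 33 17 35
f 33 35 34
f 34 35 36
f 34 36 20
f 35 17 37
f 35 37 36
f 36 37 38
f 36 38 20
f 37 17 39
f 37 39 38
f 38 39 40
f 38 40 20
f 39 17 41
f 39 41 40
f 40 41 42
f 40 42 20
f 41 17 43
f 41 43 42
f 42 43 44
f 42 44 20
f 43 17 45
f 43 45 44
f 44 45 46
f 44 46 20
f 45 17 47
f 45 47 46
f 46 47 48
f 46 48 20
f 47 17 18
f 47 18 48
f 48 18 19
f 48 19 20
f 49 86 65
f 86 60 89
f 65 89 54
f 86 89 65
f 49 65 61
f 65 54 66
f 61 66 50
f 65 66 61
f 49 61 70
f 61 50 71
f 70 71 56
f 61 71 70
f 49 70 82
f 70 56 85
f 82 85 59
f 70 85 82
f 49 82 86
f 82 59 90
f 86 90 60
f 82 90 86
f 50 66 77
f 66 54 80
f 77 80 58
f 66 80 77
f 54 89 67
f 89 60 88
f 67 88 53
f 89 88 67
f 60 90 87
f 90 59 83
f 87 83 51
f 90 83 87
f 59 85 84
f 85 56 72
f 84 72 55
f 85 72 84
f 56 71 76
f 71 50 73
f 76 73 57
f 71 73 76
f 52 78 64
f 78 58 79
f 64 79 53
f 78 79 64
f 52 64 62
f 64 53 63
f 62 63 51
f 64 63 62
f 52 62 69
f 62 51 68
f 69 68 55
f 62 68 69
f 52 69 74
f 69 55 75
f 74 75 57
f 69 75 74
f 52 74 78
f 74 57 81
f 78 81 58
f 74 81 78
f 53 79 67
f 79 58 80
f 67 80 54
f 79 80 67
f 51 63 87
f 63 53 88
f 87 88 60
f 63 88 87
f 55 68 84
f 68 51 83
f 84 83 59
f 68 83 84
f 57 75 76
f 75 55 72
f 76 72 56
f 75 72 76
f 58 81 77
f 81 57 73
f 77 73 50
f 81 73 77



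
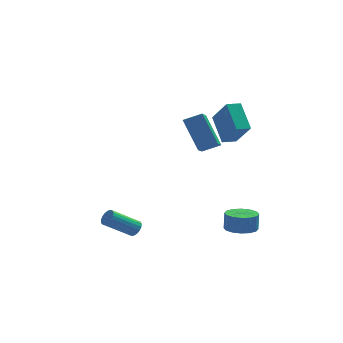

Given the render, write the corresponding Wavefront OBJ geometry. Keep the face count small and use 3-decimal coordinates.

v 3.781 -1.942 -3.124
v 4.327 -1.246 -3.292
v 4.384 -1.042 -2.264
v 3.839 -1.738 -2.096
v 3.897 -1.068 -3.304
v 3.954 -0.864 -2.275
v 3.436 -1.123 -3.267
v 3.493 -0.92 -2.239
v 3.067 -1.399 -3.192
v 3.124 -1.195 -2.164
v 2.89 -1.819 -3.099
v 2.947 -1.615 -2.071
v 2.952 -2.273 -3.013
v 3.009 -2.069 -1.984
v 3.236 -2.638 -2.956
v 3.293 -2.434 -1.928
v 3.666 -2.816 -2.945
v 3.723 -2.612 -1.916
v 4.127 -2.76 -2.981
v 4.184 -2.557 -1.953
v 4.496 -2.485 -3.056
v 4.553 -2.281 -2.028
v 4.673 -2.065 -3.149
v 4.73 -1.861 -2.121
v 4.611 -1.611 -3.236
v 4.668 -1.407 -2.207
v -1.846 -3.33 -1.896
v -1.561 -3.205 -1.492
v -2.99 -3.484 -0.4
v -3.274 -3.61 -0.804
v -1.649 -3.006 -1.556
v -3.077 -3.285 -0.463
v -1.776 -2.871 -1.687
v -3.204 -3.15 -0.595
v -1.916 -2.827 -1.86
v -3.345 -3.106 -0.767
v -2.043 -2.882 -2.04
v -3.471 -3.162 -0.947
v -2.13 -3.027 -2.191
v -3.559 -3.306 -1.099
v -2.162 -3.232 -2.284
v -3.59 -3.511 -1.192
v -2.13 -3.456 -2.3
v -3.559 -3.735 -1.208
v -2.043 -3.655 -2.237
v -3.471 -3.934 -1.144
v -1.916 -3.79 -2.105
v -3.344 -4.069 -1.013
v -1.775 -3.834 -1.933
v -3.204 -4.113 -0.84
v -1.649 -3.778 -1.753
v -3.077 -4.058 -0.66
v -1.561 -3.634 -1.601
v -2.99 -3.913 -0.509
v -1.53 -3.429 -1.508
v -2.958 -3.708 -0.416
v 2.043 0.785 1.273
v 1.675 -0.61 2.153
v 1.368 1.992 2.906
v 1.001 0.597 3.786
v 3.059 0.783 1.694
v 2.692 -0.612 2.574
v 2.385 1.99 3.327
v 2.017 0.595 4.207
v 3.382 2.913 0.74
v 4.009 1.856 2.267
v 3.033 4.387 1.904
v 3.66 3.33 3.431
v 4.2 3.21 0.609
v 4.827 2.153 2.136
v 3.851 4.684 1.773
v 4.478 3.627 3.3
f 2 1 5
f 2 5 3
f 3 5 6
f 3 6 4
f 5 1 7
f 5 7 6
f 6 7 8
f 6 8 4
f 7 1 9
f 7 9 8
f 8 9 10
f 8 10 4
f 9 1 11
f 9 11 10
f 10 11 12
f 10 12 4
f 11 1 13
f 11 13 12
f 12 13 14
f 12 14 4
f 13 1 15
f 13 15 14
f 14 15 16
f 14 16 4
f 15 1 17
f 15 17 16
f 16 17 18
f 16 18 4
f 17 1 19
f 17 19 18
f 18 19 20
f 18 20 4
f 19 1 21
f 19 21 20
f 20 21 22
f 20 22 4
f 21 1 23
f 21 23 22
f 22 23 24
f 22 24 4
f 23 1 25
f 23 25 24
f 24 25 26
f 24 26 4
f 25 1 2
f 25 2 26
f 26 2 3
f 26 3 4
f 28 27 31
f 28 31 29
f 29 31 32
f 29 32 30
f 31 27 33
f 31 33 32
f 32 33 34
f 32 34 30
f 33 27 35
f 33 35 34
f 34 35 36
f 34 36 30
f 35 27 37
f 35 37 36
f 36 37 38
f 36 38 30
f 37 27 39
f 37 39 38
f 38 39 40
f 38 40 30
f 39 27 41
f 39 41 40
f 40 41 42
f 40 42 30
f 41 27 43
f 41 43 42
f 42 43 44
f 42 44 30
f 43 27 45
f 43 45 44
f 44 45 46
f 44 46 30
f 45 27 47
f 45 47 46
f 46 47 48
f 46 48 30
f 47 27 49
f 47 49 48
f 48 49 50
f 48 50 30
f 49 27 51
f 49 51 50
f 50 51 52
f 50 52 30
f 51 27 53
f 51 53 52
f 52 53 54
f 52 54 30
f 53 27 55
f 53 55 54
f 54 55 56
f 54 56 30
f 55 27 28
f 55 28 56
f 56 28 29
f 56 29 30
f 58 60 57
f 61 58 57
f 57 60 59
f 59 61 57
f 58 64 60
f 62 58 61
f 62 64 58
f 60 64 59
f 63 61 59
f 59 64 63
f 63 62 61
f 64 62 63
f 66 68 65
f 69 66 65
f 65 68 67
f 67 69 65
f 66 72 68
f 70 66 69
f 70 72 66
f 68 72 67
f 71 69 67
f 67 72 71
f 71 70 69
f 72 70 71



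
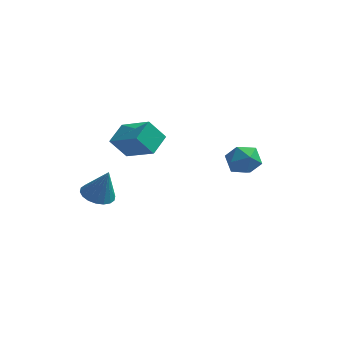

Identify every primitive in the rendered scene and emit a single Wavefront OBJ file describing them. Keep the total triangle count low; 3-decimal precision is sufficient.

v 3.155 1.855 2.46
v 3.515 1.461 1.809
v 1.925 1.539 1.971
v 2.285 1.145 1.32
v 2.348 0.822 2.095
v 3.108 1.018 2.397
v 2.332 1.982 1.383
v 3.092 2.178 1.685
v 3.006 1.54 1.144
v 3.016 0.823 1.584
v 2.424 2.177 2.196
v 2.434 1.46 2.636
v -3.383 2.61 1.34
v -1.981 1.947 2.152
v -3.138 3.666 1.779
v -1.737 3.004 2.591
v -2.703 2.856 0.369
v -1.302 2.194 1.181
v -2.459 3.913 0.808
v -1.057 3.25 1.62
v -2.546 -1.766 0.992
v -2.115 -2.36 0.837
v -2.054 -1.774 2.388
v -1.914 -2.103 0.768
v -1.838 -1.779 0.743
v -1.903 -1.452 0.767
v -2.095 -1.188 0.836
v -2.376 -1.038 0.936
v -2.691 -1.032 1.047
v -2.977 -1.172 1.147
v -3.177 -1.43 1.216
v -3.253 -1.754 1.241
v -3.189 -2.081 1.217
v -2.997 -2.345 1.148
v -2.716 -2.495 1.048
v -2.401 -2.5 0.937
f 1 12 6
f 1 6 2
f 1 2 8
f 1 8 11
f 1 11 12
f 2 6 10
f 6 12 5
f 12 11 3
f 11 8 7
f 8 2 9
f 4 10 5
f 4 5 3
f 4 3 7
f 4 7 9
f 4 9 10
f 5 10 6
f 3 5 12
f 7 3 11
f 9 7 8
f 10 9 2
f 14 16 13
f 17 14 13
f 13 16 15
f 15 17 13
f 14 20 16
f 18 14 17
f 18 20 14
f 16 20 15
f 19 17 15
f 15 20 19
f 19 18 17
f 20 18 19
f 22 21 24
f 22 24 23
f 24 21 25
f 24 25 23
f 25 21 26
f 25 26 23
f 26 21 27
f 26 27 23
f 27 21 28
f 27 28 23
f 28 21 29
f 28 29 23
f 29 21 30
f 29 30 23
f 30 21 31
f 30 31 23
f 31 21 32
f 31 32 23
f 32 21 33
f 32 33 23
f 33 21 34
f 33 34 23
f 34 21 35
f 34 35 23
f 35 21 36
f 35 36 23
f 36 21 22
f 36 22 23



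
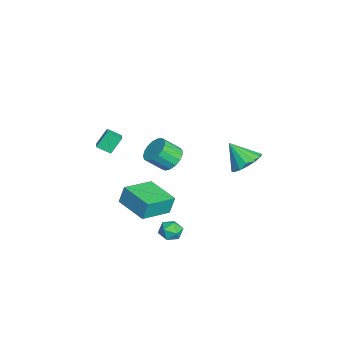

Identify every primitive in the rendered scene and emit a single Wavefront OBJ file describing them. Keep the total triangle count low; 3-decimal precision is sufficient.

v -3.741 -3.913 1.005
v -2.885 -3.859 1.309
v -3.619 -3.021 0.505
v -2.763 -2.967 0.809
v -3.317 -4.573 -0.069
v -2.461 -4.519 0.235
v -3.195 -3.681 -0.569
v -2.339 -3.627 -0.265
v 3.748 0.872 -2.405
v 4.138 0.61 -3.052
v 3.522 -0.35 -2.048
v 3.912 -0.612 -2.695
v 4.313 -0.252 -2.105
v 4.453 0.504 -2.325
v 3.207 -0.244 -2.775
v 3.347 0.512 -2.995
v 3.804 -0.079 -3.28
v 4.487 -0.084 -2.866
v 3.173 0.344 -2.234
v 3.856 0.339 -1.82
v 3.417 -2.884 -0.311
v 3.322 -2.565 0.894
v 2.007 -1.36 -0.826
v 1.911 -1.041 0.379
v 5.049 -1.459 -0.559
v 4.953 -1.14 0.646
v 3.638 0.065 -1.074
v 3.543 0.384 0.131
v 2.981 0.185 3.163
v 3.65 0.676 3.559
v 3.828 -0.333 4.513
v 3.159 -0.825 4.117
v 3.285 0.809 3.767
v 3.462 -0.2 4.721
v 2.851 0.798 3.836
v 3.028 -0.211 4.79
v 2.446 0.647 3.751
v 2.623 -0.362 4.705
v 2.164 0.39 3.532
v 2.341 -0.619 4.486
v 2.069 0.085 3.228
v 2.246 -0.924 4.182
v 2.183 -0.196 2.909
v 2.36 -1.205 3.863
v 2.48 -0.39 2.648
v 2.658 -1.399 3.602
v 2.892 -0.453 2.505
v 3.069 -1.462 3.46
v 3.325 -0.369 2.513
v 3.502 -1.378 3.468
v 3.678 -0.159 2.67
v 3.855 -1.168 3.624
v 3.872 0.13 2.94
v 4.049 -0.879 3.894
v 3.862 0.431 3.261
v 4.039 -0.578 4.215
v 3.381 4.486 3.181
v 4.119 3.758 2.914
v 2.839 3.454 4.499
v 4.371 4.091 3.279
v 4.358 4.529 3.617
v 4.083 4.956 3.838
v 3.62 5.257 3.884
v 3.094 5.352 3.741
v 2.644 5.214 3.448
v 2.392 4.882 3.084
v 2.405 4.443 2.745
v 2.68 4.017 2.524
v 3.142 3.715 2.479
v 3.669 3.621 2.621
f 2 4 1
f 5 2 1
f 1 4 3
f 3 5 1
f 2 8 4
f 6 2 5
f 6 8 2
f 4 8 3
f 7 5 3
f 3 8 7
f 7 6 5
f 8 6 7
f 9 20 14
f 9 14 10
f 9 10 16
f 9 16 19
f 9 19 20
f 10 14 18
f 14 20 13
f 20 19 11
f 19 16 15
f 16 10 17
f 12 18 13
f 12 13 11
f 12 11 15
f 12 15 17
f 12 17 18
f 13 18 14
f 11 13 20
f 15 11 19
f 17 15 16
f 18 17 10
f 22 24 21
f 25 22 21
f 21 24 23
f 23 25 21
f 22 28 24
f 26 22 25
f 26 28 22
f 24 28 23
f 27 25 23
f 23 28 27
f 27 26 25
f 28 26 27
f 30 29 33
f 30 33 31
f 31 33 34
f 31 34 32
f 33 29 35
f 33 35 34
f 34 35 36
f 34 36 32
f 35 29 37
f 35 37 36
f 36 37 38
f 36 38 32
f 37 29 39
f 37 39 38
f 38 39 40
f 38 40 32
f 39 29 41
f 39 41 40
f 40 41 42
f 40 42 32
f 41 29 43
f 41 43 42
f 42 43 44
f 42 44 32
f 43 29 45
f 43 45 44
f 44 45 46
f 44 46 32
f 45 29 47
f 45 47 46
f 46 47 48
f 46 48 32
f 47 29 49
f 47 49 48
f 48 49 50
f 48 50 32
f 49 29 51
f 49 51 50
f 50 51 52
f 50 52 32
f 51 29 53
f 51 53 52
f 52 53 54
f 52 54 32
f 53 29 55
f 53 55 54
f 54 55 56
f 54 56 32
f 55 29 30
f 55 30 56
f 56 30 31
f 56 31 32
f 58 57 60
f 58 60 59
f 60 57 61
f 60 61 59
f 61 57 62
f 61 62 59
f 62 57 63
f 62 63 59
f 63 57 64
f 63 64 59
f 64 57 65
f 64 65 59
f 65 57 66
f 65 66 59
f 66 57 67
f 66 67 59
f 67 57 68
f 67 68 59
f 68 57 69
f 68 69 59
f 69 57 70
f 69 70 59
f 70 57 58
f 70 58 59



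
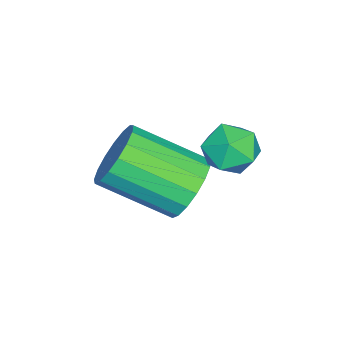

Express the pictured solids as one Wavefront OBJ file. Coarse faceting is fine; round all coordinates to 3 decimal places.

v 1.857 1.781 -2.295
v 2.209 1.4 -3.103
v 2.516 -0.461 -2.093
v 2.163 -0.081 -1.285
v 2.579 1.575 -2.893
v 2.886 -0.286 -1.883
v 2.783 1.797 -2.546
v 3.09 -0.064 -1.536
v 2.775 2.015 -2.142
v 3.082 0.154 -1.132
v 2.556 2.18 -1.773
v 2.863 0.318 -0.763
v 2.178 2.253 -1.523
v 2.484 0.391 -0.513
v 1.725 2.218 -1.45
v 2.032 0.356 -0.44
v 1.303 2.082 -1.571
v 1.61 0.221 -0.561
v 1.008 1.878 -1.858
v 1.314 0.017 -0.848
v 0.907 1.652 -2.245
v 1.213 -0.21 -1.234
v 1.023 1.455 -2.643
v 1.33 -0.407 -1.633
v 1.331 1.332 -2.962
v 1.638 -0.529 -1.951
v 1.759 1.313 -3.128
v 2.066 -0.549 -2.117
v 1.653 3.269 0.09
v 2.245 3.457 -0.429
v 1.515 2.103 -0.491
v 2.107 2.291 -1.01
v 2.279 2.163 -0.229
v 2.364 2.884 0.13
v 1.396 2.676 -1.05
v 1.481 3.397 -0.691
v 2.086 3.091 -1.134
v 2.632 2.774 -0.626
v 1.128 2.786 -0.294
v 1.674 2.469 0.214
f 2 1 5
f 2 5 3
f 3 5 6
f 3 6 4
f 5 1 7
f 5 7 6
f 6 7 8
f 6 8 4
f 7 1 9
f 7 9 8
f 8 9 10
f 8 10 4
f 9 1 11
f 9 11 10
f 10 11 12
f 10 12 4
f 11 1 13
f 11 13 12
f 12 13 14
f 12 14 4
f 13 1 15
f 13 15 14
f 14 15 16
f 14 16 4
f 15 1 17
f 15 17 16
f 16 17 18
f 16 18 4
f 17 1 19
f 17 19 18
f 18 19 20
f 18 20 4
f 19 1 21
f 19 21 20
f 20 21 22
f 20 22 4
f 21 1 23
f 21 23 22
f 22 23 24
f 22 24 4
f 23 1 25
f 23 25 24
f 24 25 26
f 24 26 4
f 25 1 27
f 25 27 26
f 26 27 28
f 26 28 4
f 27 1 2
f 27 2 28
f 28 2 3
f 28 3 4
f 29 40 34
f 29 34 30
f 29 30 36
f 29 36 39
f 29 39 40
f 30 34 38
f 34 40 33
f 40 39 31
f 39 36 35
f 36 30 37
f 32 38 33
f 32 33 31
f 32 31 35
f 32 35 37
f 32 37 38
f 33 38 34
f 31 33 40
f 35 31 39
f 37 35 36
f 38 37 30



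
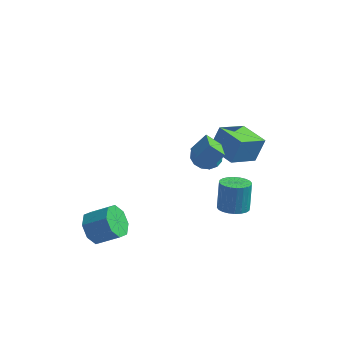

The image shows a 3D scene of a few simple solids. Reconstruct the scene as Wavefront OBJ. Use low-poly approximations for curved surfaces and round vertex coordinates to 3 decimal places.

v 3.606 -2.726 -1.23
v 4.336 -2.228 -1.449
v 4.283 -1.456 0.131
v 3.554 -1.954 0.35
v 4.072 -2.018 -1.561
v 4.02 -1.246 0.02
v 3.738 -1.915 -1.622
v 3.685 -1.143 -0.041
v 3.384 -1.936 -1.624
v 3.331 -1.164 -0.043
v 3.063 -2.078 -1.565
v 3.01 -1.305 0.015
v 2.825 -2.317 -1.456
v 2.773 -1.545 0.125
v 2.706 -2.62 -1.312
v 2.654 -1.847 0.268
v 2.724 -2.938 -1.156
v 2.672 -2.166 0.424
v 2.877 -3.224 -1.011
v 2.824 -2.452 0.569
v 3.14 -3.434 -0.9
v 3.088 -2.662 0.681
v 3.475 -3.537 -0.839
v 3.422 -2.765 0.742
v 3.829 -3.516 -0.837
v 3.776 -2.744 0.744
v 4.15 -3.375 -0.895
v 4.097 -2.602 0.685
v 4.387 -3.135 -1.005
v 4.335 -2.363 0.576
v 4.506 -2.833 -1.148
v 4.454 -2.06 0.432
v 4.488 -2.514 -1.304
v 4.436 -1.742 0.276
v 1.026 2.697 -2.763
v 1.603 3.458 -2.659
v 1.354 2.203 -0.957
v 1.151 3.621 -2.532
v 0.665 3.536 -2.467
v 0.277 3.227 -2.481
v 0.089 2.776 -2.571
v 0.152 2.303 -2.712
v 0.449 1.937 -2.866
v 0.901 1.773 -2.993
v 1.387 1.858 -3.058
v 1.776 2.167 -3.044
v 1.964 2.618 -2.954
v 1.9 3.091 -2.814
v -4.219 -3.458 -4.291
v -3.617 -3.721 -5.161
v -2.24 -3.624 -4.24
v -2.841 -3.362 -3.369
v -3.726 -2.898 -5.085
v -2.349 -2.801 -4.164
v -4.124 -2.403 -4.544
v -2.746 -2.306 -3.622
v -4.576 -2.526 -3.854
v -3.199 -2.429 -2.933
v -4.82 -3.196 -3.42
v -3.443 -3.099 -2.499
v -4.711 -4.019 -3.496
v -3.334 -3.922 -2.575
v -4.314 -4.514 -4.038
v -2.936 -4.417 -3.116
v -3.861 -4.391 -4.727
v -2.484 -4.294 -3.806
v 1.609 0.539 0.555
v 2.037 1.2 1.89
v 2.743 1.929 -0.497
v 3.171 2.59 0.838
v 3.049 -0.57 0.642
v 3.477 0.091 1.977
v 4.183 0.82 -0.41
v 4.611 1.481 0.925
v 1.39 -2.841 2.983
v 2.135 -2.258 3.86
v 0.937 -1.52 2.491
v 1.682 -0.938 3.369
v 2.238 -2.822 2.251
v 2.983 -2.24 3.129
v 1.785 -1.502 1.76
v 2.53 -0.919 2.637
f 2 1 5
f 2 5 3
f 3 5 6
f 3 6 4
f 5 1 7
f 5 7 6
f 6 7 8
f 6 8 4
f 7 1 9
f 7 9 8
f 8 9 10
f 8 10 4
f 9 1 11
f 9 11 10
f 10 11 12
f 10 12 4
f 11 1 13
f 11 13 12
f 12 13 14
f 12 14 4
f 13 1 15
f 13 15 14
f 14 15 16
f 14 16 4
f 15 1 17
f 15 17 16
f 16 17 18
f 16 18 4
f 17 1 19
f 17 19 18
f 18 19 20
f 18 20 4
f 19 1 21
f 19 21 20
f 20 21 22
f 20 22 4
f 21 1 23
f 21 23 22
f 22 23 24
f 22 24 4
f 23 1 25
f 23 25 24
f 24 25 26
f 24 26 4
f 25 1 27
f 25 27 26
f 26 27 28
f 26 28 4
f 27 1 29
f 27 29 28
f 28 29 30
f 28 30 4
f 29 1 31
f 29 31 30
f 30 31 32
f 30 32 4
f 31 1 33
f 31 33 32
f 32 33 34
f 32 34 4
f 33 1 2
f 33 2 34
f 34 2 3
f 34 3 4
f 36 35 38
f 36 38 37
f 38 35 39
f 38 39 37
f 39 35 40
f 39 40 37
f 40 35 41
f 40 41 37
f 41 35 42
f 41 42 37
f 42 35 43
f 42 43 37
f 43 35 44
f 43 44 37
f 44 35 45
f 44 45 37
f 45 35 46
f 45 46 37
f 46 35 47
f 46 47 37
f 47 35 48
f 47 48 37
f 48 35 36
f 48 36 37
f 50 49 53
f 50 53 51
f 51 53 54
f 51 54 52
f 53 49 55
f 53 55 54
f 54 55 56
f 54 56 52
f 55 49 57
f 55 57 56
f 56 57 58
f 56 58 52
f 57 49 59
f 57 59 58
f 58 59 60
f 58 60 52
f 59 49 61
f 59 61 60
f 60 61 62
f 60 62 52
f 61 49 63
f 61 63 62
f 62 63 64
f 62 64 52
f 63 49 65
f 63 65 64
f 64 65 66
f 64 66 52
f 65 49 50
f 65 50 66
f 66 50 51
f 66 51 52
f 68 70 67
f 71 68 67
f 67 70 69
f 69 71 67
f 68 74 70
f 72 68 71
f 72 74 68
f 70 74 69
f 73 71 69
f 69 74 73
f 73 72 71
f 74 72 73
f 76 78 75
f 79 76 75
f 75 78 77
f 77 79 75
f 76 82 78
f 80 76 79
f 80 82 76
f 78 82 77
f 81 79 77
f 77 82 81
f 81 80 79
f 82 80 81



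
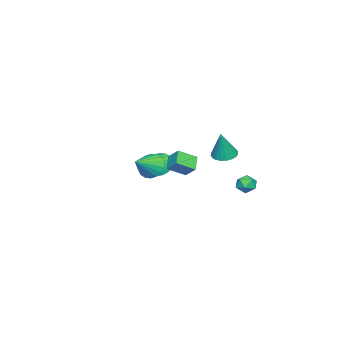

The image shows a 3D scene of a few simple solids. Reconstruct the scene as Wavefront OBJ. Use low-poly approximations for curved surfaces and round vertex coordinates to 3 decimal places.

v -3.25 1.834 -2.476
v -2.823 1.62 -2.888
v -3.977 1.3 -2.952
v -3.55 1.086 -3.364
v -3.531 0.896 -2.763
v -3.082 1.226 -2.468
v -3.718 1.694 -3.372
v -3.269 2.024 -3.077
v -3.112 1.533 -3.441
v -2.997 1.04 -3.065
v -3.803 1.88 -2.775
v -3.688 1.387 -2.399
v -2.344 -3.017 -1.881
v -1.848 -2.569 -2.356
v -1.596 -3.103 -1.179
v -2.028 -2.303 -2.131
v -2.281 -2.2 -1.849
v -2.549 -2.285 -1.575
v -2.769 -2.537 -1.37
v -2.892 -2.9 -1.283
v -2.89 -3.289 -1.333
v -2.763 -3.616 -1.508
v -2.539 -3.806 -1.769
v -2.271 -3.815 -2.056
v -2.02 -3.642 -2.302
v -1.843 -3.325 -2.453
v -1.781 -2.938 -2.472
v -1.648 0.949 -0.087
v -0.985 1.042 -0.292
v -1.152 0.931 1.507
v -1.078 1.316 -0.26
v -1.269 1.527 -0.199
v -1.526 1.638 -0.118
v -1.804 1.629 -0.031
v -2.054 1.503 0.045
v -2.235 1.281 0.099
v -2.314 1.002 0.12
v -2.278 0.713 0.106
v -2.133 0.466 0.058
v -1.904 0.301 -0.015
v -1.63 0.249 -0.101
v -1.36 0.318 -0.184
v -1.14 0.496 -0.25
v -1.007 0.752 -0.289
v 2.889 0.901 1.165
v 3.12 1.506 1.747
v 3.603 1.115 0.661
v 3.834 1.719 1.242
v 3.486 0.161 1.698
v 3.717 0.765 2.279
v 4.2 0.374 1.193
v 4.431 0.979 1.775
v -0.434 -2.574 -1.107
v 0.007 -2.067 -1.577
v 0.754 -2.926 -0.373
v -0.099 -1.851 -1.302
v -0.271 -1.779 -0.989
v -0.476 -1.864 -0.699
v -0.672 -2.09 -0.49
v -0.821 -2.411 -0.403
v -0.893 -2.765 -0.456
v -0.875 -3.081 -0.638
v -0.769 -3.297 -0.912
v -0.596 -3.369 -1.226
v -0.392 -3.284 -1.516
v -0.195 -3.058 -1.725
v -0.046 -2.736 -1.811
v 0.026 -2.383 -1.759
f 1 12 6
f 1 6 2
f 1 2 8
f 1 8 11
f 1 11 12
f 2 6 10
f 6 12 5
f 12 11 3
f 11 8 7
f 8 2 9
f 4 10 5
f 4 5 3
f 4 3 7
f 4 7 9
f 4 9 10
f 5 10 6
f 3 5 12
f 7 3 11
f 9 7 8
f 10 9 2
f 14 13 16
f 14 16 15
f 16 13 17
f 16 17 15
f 17 13 18
f 17 18 15
f 18 13 19
f 18 19 15
f 19 13 20
f 19 20 15
f 20 13 21
f 20 21 15
f 21 13 22
f 21 22 15
f 22 13 23
f 22 23 15
f 23 13 24
f 23 24 15
f 24 13 25
f 24 25 15
f 25 13 26
f 25 26 15
f 26 13 27
f 26 27 15
f 27 13 14
f 27 14 15
f 29 28 31
f 29 31 30
f 31 28 32
f 31 32 30
f 32 28 33
f 32 33 30
f 33 28 34
f 33 34 30
f 34 28 35
f 34 35 30
f 35 28 36
f 35 36 30
f 36 28 37
f 36 37 30
f 37 28 38
f 37 38 30
f 38 28 39
f 38 39 30
f 39 28 40
f 39 40 30
f 40 28 41
f 40 41 30
f 41 28 42
f 41 42 30
f 42 28 43
f 42 43 30
f 43 28 44
f 43 44 30
f 44 28 29
f 44 29 30
f 46 48 45
f 49 46 45
f 45 48 47
f 47 49 45
f 46 52 48
f 50 46 49
f 50 52 46
f 48 52 47
f 51 49 47
f 47 52 51
f 51 50 49
f 52 50 51
f 54 53 56
f 54 56 55
f 56 53 57
f 56 57 55
f 57 53 58
f 57 58 55
f 58 53 59
f 58 59 55
f 59 53 60
f 59 60 55
f 60 53 61
f 60 61 55
f 61 53 62
f 61 62 55
f 62 53 63
f 62 63 55
f 63 53 64
f 63 64 55
f 64 53 65
f 64 65 55
f 65 53 66
f 65 66 55
f 66 53 67
f 66 67 55
f 67 53 68
f 67 68 55
f 68 53 54
f 68 54 55



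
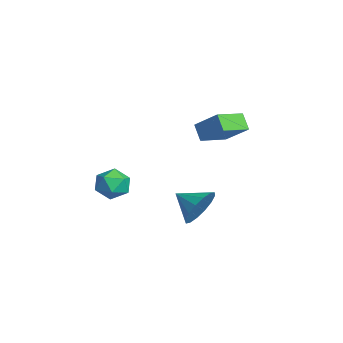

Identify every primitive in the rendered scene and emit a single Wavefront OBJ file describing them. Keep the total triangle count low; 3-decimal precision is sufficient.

v -3.85 2.009 2.44
v -2.833 2.828 3.481
v -4.566 3.406 2.041
v -3.549 4.225 3.082
v -3.191 2.135 1.698
v -2.174 2.954 2.739
v -3.907 3.532 1.299
v -2.89 4.351 2.34
v 0.88 1.144 -0.443
v 1.433 1.147 0.473
v -0.02 0.236 0.103
v 1.059 1.552 0.529
v 0.637 1.848 0.325
v 0.281 1.954 -0.085
v 0.085 1.844 -0.591
v 0.102 1.546 -1.058
v 0.327 1.14 -1.36
v 0.701 0.735 -1.416
v 1.123 0.439 -1.212
v 1.479 0.333 -0.802
v 1.676 0.443 -0.295
v 1.658 0.742 0.171
v -1.568 -1.503 0.505
v -0.818 -1.905 0.87
v -1.902 -2.775 -0.21
v -1.152 -3.177 0.155
v -1.869 -2.957 0.697
v -1.662 -2.17 1.139
v -1.058 -2.51 -0.479
v -0.851 -1.723 -0.037
v -0.503 -2.527 0.262
v -1.004 -2.803 0.988
v -1.716 -1.877 -0.328
v -2.217 -2.153 0.398
f 2 4 1
f 5 2 1
f 1 4 3
f 3 5 1
f 2 8 4
f 6 2 5
f 6 8 2
f 4 8 3
f 7 5 3
f 3 8 7
f 7 6 5
f 8 6 7
f 10 9 12
f 10 12 11
f 12 9 13
f 12 13 11
f 13 9 14
f 13 14 11
f 14 9 15
f 14 15 11
f 15 9 16
f 15 16 11
f 16 9 17
f 16 17 11
f 17 9 18
f 17 18 11
f 18 9 19
f 18 19 11
f 19 9 20
f 19 20 11
f 20 9 21
f 20 21 11
f 21 9 22
f 21 22 11
f 22 9 10
f 22 10 11
f 23 34 28
f 23 28 24
f 23 24 30
f 23 30 33
f 23 33 34
f 24 28 32
f 28 34 27
f 34 33 25
f 33 30 29
f 30 24 31
f 26 32 27
f 26 27 25
f 26 25 29
f 26 29 31
f 26 31 32
f 27 32 28
f 25 27 34
f 29 25 33
f 31 29 30
f 32 31 24



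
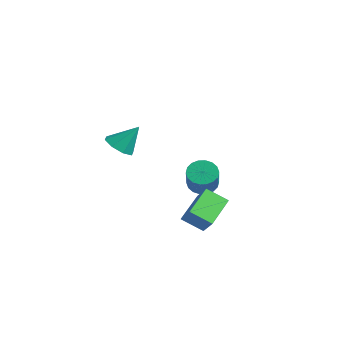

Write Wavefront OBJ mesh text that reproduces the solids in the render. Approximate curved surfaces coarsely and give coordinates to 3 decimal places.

v -2.334 3.648 -2.353
v -2.013 3.329 -2.874
v -0.885 2.693 -1.788
v -1.206 3.012 -1.267
v -1.871 3.601 -2.862
v -0.742 2.965 -1.776
v -1.82 3.882 -2.75
v -0.692 3.246 -1.664
v -1.872 4.117 -2.559
v -0.744 3.481 -1.473
v -2.015 4.259 -2.327
v -0.887 3.623 -1.241
v -2.221 4.28 -2.1
v -1.093 3.644 -1.015
v -2.45 4.176 -1.924
v -1.321 3.54 -0.838
v -2.655 3.967 -1.832
v -1.527 3.331 -0.746
v -2.798 3.695 -1.844
v -1.669 3.059 -0.758
v -2.848 3.414 -1.956
v -1.72 2.778 -0.87
v -2.796 3.179 -2.147
v -1.668 2.543 -1.061
v -2.653 3.037 -2.379
v -1.525 2.401 -1.293
v -2.447 3.016 -2.605
v -1.319 2.38 -1.52
v -2.219 3.12 -2.782
v -1.09 2.484 -1.696
v 0.901 -1.852 1.757
v 1.422 -1.563 1.372
v 1.279 -1.168 2.783
v 0.962 -1.274 1.349
v 0.466 -1.324 1.566
v 0.225 -1.684 1.894
v 0.379 -2.142 2.143
v 0.839 -2.43 2.165
v 1.335 -2.38 1.949
v 1.577 -2.021 1.62
v 2.179 1.931 -1.856
v 1.657 1.208 -1.264
v 2.787 1.989 -1.251
v 2.265 1.266 -0.659
v 3.015 0.734 -2.581
v 2.493 0.011 -1.989
v 3.623 0.792 -1.976
v 3.101 0.069 -1.384
f 2 1 5
f 2 5 3
f 3 5 6
f 3 6 4
f 5 1 7
f 5 7 6
f 6 7 8
f 6 8 4
f 7 1 9
f 7 9 8
f 8 9 10
f 8 10 4
f 9 1 11
f 9 11 10
f 10 11 12
f 10 12 4
f 11 1 13
f 11 13 12
f 12 13 14
f 12 14 4
f 13 1 15
f 13 15 14
f 14 15 16
f 14 16 4
f 15 1 17
f 15 17 16
f 16 17 18
f 16 18 4
f 17 1 19
f 17 19 18
f 18 19 20
f 18 20 4
f 19 1 21
f 19 21 20
f 20 21 22
f 20 22 4
f 21 1 23
f 21 23 22
f 22 23 24
f 22 24 4
f 23 1 25
f 23 25 24
f 24 25 26
f 24 26 4
f 25 1 27
f 25 27 26
f 26 27 28
f 26 28 4
f 27 1 29
f 27 29 28
f 28 29 30
f 28 30 4
f 29 1 2
f 29 2 30
f 30 2 3
f 30 3 4
f 32 31 34
f 32 34 33
f 34 31 35
f 34 35 33
f 35 31 36
f 35 36 33
f 36 31 37
f 36 37 33
f 37 31 38
f 37 38 33
f 38 31 39
f 38 39 33
f 39 31 40
f 39 40 33
f 40 31 32
f 40 32 33
f 42 44 41
f 45 42 41
f 41 44 43
f 43 45 41
f 42 48 44
f 46 42 45
f 46 48 42
f 44 48 43
f 47 45 43
f 43 48 47
f 47 46 45
f 48 46 47



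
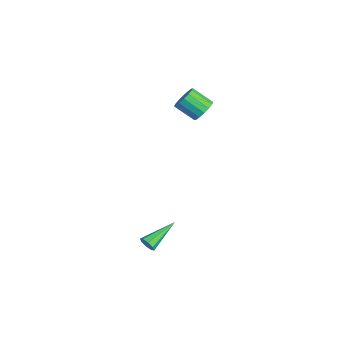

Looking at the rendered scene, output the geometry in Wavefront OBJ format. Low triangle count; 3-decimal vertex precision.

v 2.673 -3.239 -4.325
v 2.991 -3.267 -3.877
v 1.747 -1.421 -3.555
v 3.169 -3.045 -4.187
v 3.056 -2.937 -4.578
v 2.719 -3.005 -4.82
v 2.355 -3.211 -4.773
v 2.177 -3.433 -4.462
v 2.289 -3.541 -4.071
v 2.626 -3.472 -3.829
v -1.554 1.154 3
v -0.861 0.989 3.385
v -1.572 0.002 4.244
v -2.266 0.166 3.86
v -1.034 1.303 3.603
v -1.745 0.315 4.462
v -1.346 1.577 3.659
v -2.058 0.589 4.518
v -1.715 1.738 3.539
v -2.426 0.75 4.398
v -2.04 1.742 3.274
v -2.751 0.754 4.134
v -2.235 1.588 2.936
v -2.946 0.6 3.796
v -2.248 1.318 2.616
v -2.959 0.331 3.475
v -2.075 1.005 2.398
v -2.786 0.017 3.257
v -1.762 0.731 2.342
v -2.474 -0.257 3.201
v -1.394 0.57 2.462
v -2.105 -0.418 3.321
v -1.069 0.566 2.726
v -1.78 -0.422 3.586
v -0.874 0.72 3.064
v -1.585 -0.268 3.924
f 2 1 4
f 2 4 3
f 4 1 5
f 4 5 3
f 5 1 6
f 5 6 3
f 6 1 7
f 6 7 3
f 7 1 8
f 7 8 3
f 8 1 9
f 8 9 3
f 9 1 10
f 9 10 3
f 10 1 2
f 10 2 3
f 12 11 15
f 12 15 13
f 13 15 16
f 13 16 14
f 15 11 17
f 15 17 16
f 16 17 18
f 16 18 14
f 17 11 19
f 17 19 18
f 18 19 20
f 18 20 14
f 19 11 21
f 19 21 20
f 20 21 22
f 20 22 14
f 21 11 23
f 21 23 22
f 22 23 24
f 22 24 14
f 23 11 25
f 23 25 24
f 24 25 26
f 24 26 14
f 25 11 27
f 25 27 26
f 26 27 28
f 26 28 14
f 27 11 29
f 27 29 28
f 28 29 30
f 28 30 14
f 29 11 31
f 29 31 30
f 30 31 32
f 30 32 14
f 31 11 33
f 31 33 32
f 32 33 34
f 32 34 14
f 33 11 35
f 33 35 34
f 34 35 36
f 34 36 14
f 35 11 12
f 35 12 36
f 36 12 13
f 36 13 14



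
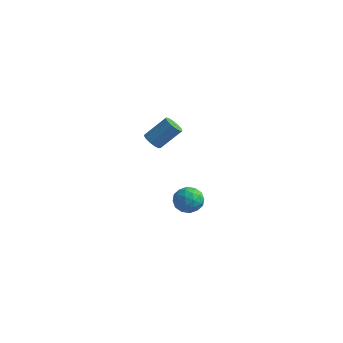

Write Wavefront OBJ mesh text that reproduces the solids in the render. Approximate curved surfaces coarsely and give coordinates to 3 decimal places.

v 1.845 1.976 -2.513
v 2.485 2.099 -1.981
v 2.475 0.881 -3.019
v 3.115 1.004 -2.487
v 2.366 0.76 -2.193
v 1.976 1.437 -1.881
v 2.984 1.543 -3.119
v 2.594 2.22 -2.807
v 3.189 1.832 -2.356
v 2.807 1.348 -1.784
v 2.153 1.632 -3.216
v 1.771 1.148 -2.644
v 2.109 2.134 -2.203
v 2.851 0.846 -2.797
v 2.41 0.703 -2.625
v 2.786 0.775 -2.312
v 1.81 1.744 -2.144
v 2.187 1.817 -1.831
v 2.117 1.03 -1.956
v 2.773 1.163 -3.169
v 3.15 1.236 -2.856
v 2.174 2.205 -2.688
v 2.55 2.277 -2.375
v 2.843 1.95 -3.044
v 2.9 2.049 -2.111
v 3.27 1.405 -2.408
v 3.193 1.722 -2.779
v 2.964 2.12 -2.596
v 2.675 1.764 -1.774
v 3.046 1.121 -2.072
v 2.605 0.977 -1.899
v 2.376 1.375 -1.715
v 3.089 1.607 -1.994
v 1.914 1.859 -2.928
v 2.285 1.216 -3.226
v 2.584 1.605 -3.285
v 2.355 2.003 -3.101
v 1.69 1.575 -2.592
v 2.06 0.931 -2.889
v 1.996 0.86 -2.404
v 1.767 1.258 -2.221
v 1.871 1.373 -3.006
v 2.287 -1.411 3.455
v 2.769 -1.593 3.263
v 3.475 -0.79 4.272
v 2.993 -0.609 4.465
v 2.703 -1.335 3.104
v 3.409 -0.532 4.113
v 2.505 -1.102 3.057
v 3.211 -0.299 4.066
v 2.238 -0.966 3.136
v 2.943 -0.164 4.145
v 1.986 -0.972 3.317
v 2.692 -0.17 4.326
v 1.83 -1.118 3.542
v 2.536 -0.315 4.551
v 1.819 -1.357 3.739
v 2.525 -0.554 4.748
v 1.957 -1.613 3.846
v 2.662 -0.81 4.856
v 2.199 -1.805 3.83
v 2.905 -1.002 4.839
v 2.47 -1.872 3.694
v 3.175 -1.069 4.703
v 2.682 -1.793 3.483
v 3.388 -0.99 4.492
f 1 38 17
f 38 12 41
f 17 41 6
f 38 41 17
f 1 17 13
f 17 6 18
f 13 18 2
f 17 18 13
f 1 13 22
f 13 2 23
f 22 23 8
f 13 23 22
f 1 22 34
f 22 8 37
f 34 37 11
f 22 37 34
f 1 34 38
f 34 11 42
f 38 42 12
f 34 42 38
f 2 18 29
f 18 6 32
f 29 32 10
f 18 32 29
f 6 41 19
f 41 12 40
f 19 40 5
f 41 40 19
f 12 42 39
f 42 11 35
f 39 35 3
f 42 35 39
f 11 37 36
f 37 8 24
f 36 24 7
f 37 24 36
f 8 23 28
f 23 2 25
f 28 25 9
f 23 25 28
f 4 30 16
f 30 10 31
f 16 31 5
f 30 31 16
f 4 16 14
f 16 5 15
f 14 15 3
f 16 15 14
f 4 14 21
f 14 3 20
f 21 20 7
f 14 20 21
f 4 21 26
f 21 7 27
f 26 27 9
f 21 27 26
f 4 26 30
f 26 9 33
f 30 33 10
f 26 33 30
f 5 31 19
f 31 10 32
f 19 32 6
f 31 32 19
f 3 15 39
f 15 5 40
f 39 40 12
f 15 40 39
f 7 20 36
f 20 3 35
f 36 35 11
f 20 35 36
f 9 27 28
f 27 7 24
f 28 24 8
f 27 24 28
f 10 33 29
f 33 9 25
f 29 25 2
f 33 25 29
f 44 43 47
f 44 47 45
f 45 47 48
f 45 48 46
f 47 43 49
f 47 49 48
f 48 49 50
f 48 50 46
f 49 43 51
f 49 51 50
f 50 51 52
f 50 52 46
f 51 43 53
f 51 53 52
f 52 53 54
f 52 54 46
f 53 43 55
f 53 55 54
f 54 55 56
f 54 56 46
f 55 43 57
f 55 57 56
f 56 57 58
f 56 58 46
f 57 43 59
f 57 59 58
f 58 59 60
f 58 60 46
f 59 43 61
f 59 61 60
f 60 61 62
f 60 62 46
f 61 43 63
f 61 63 62
f 62 63 64
f 62 64 46
f 63 43 65
f 63 65 64
f 64 65 66
f 64 66 46
f 65 43 44
f 65 44 66
f 66 44 45
f 66 45 46

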